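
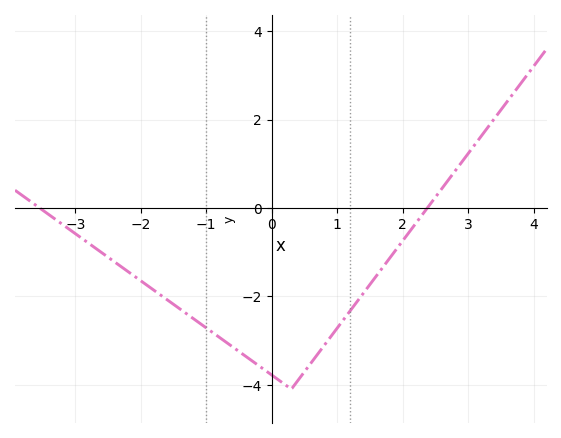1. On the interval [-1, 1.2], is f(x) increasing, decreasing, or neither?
neither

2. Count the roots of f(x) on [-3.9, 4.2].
2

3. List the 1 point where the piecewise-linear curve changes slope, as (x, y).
(0.3, -4.1)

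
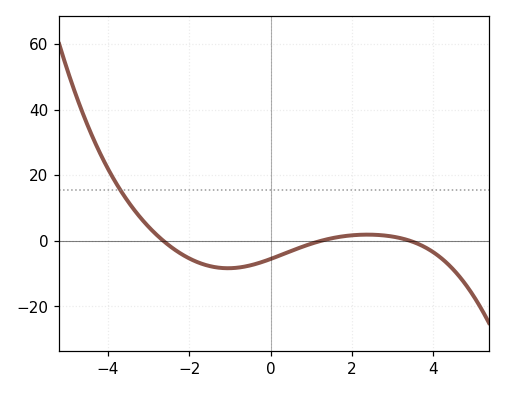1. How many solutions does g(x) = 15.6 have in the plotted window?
1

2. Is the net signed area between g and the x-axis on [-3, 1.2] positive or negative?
negative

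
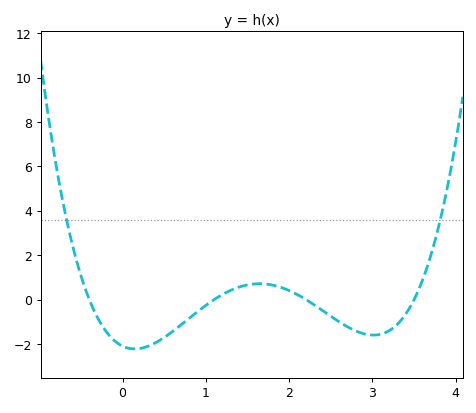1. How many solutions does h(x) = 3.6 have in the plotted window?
2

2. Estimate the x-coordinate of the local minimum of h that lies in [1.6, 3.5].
3.01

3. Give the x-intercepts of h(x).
-0.4, 1.1, 2.2, 3.5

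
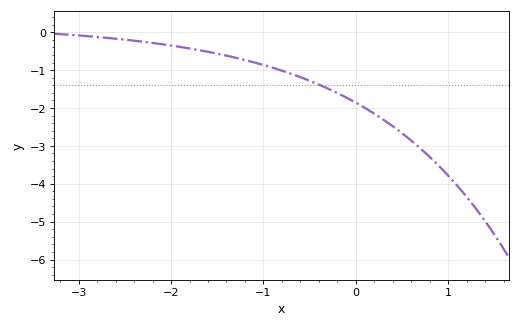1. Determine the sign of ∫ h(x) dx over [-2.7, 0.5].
negative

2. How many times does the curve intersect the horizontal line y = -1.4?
1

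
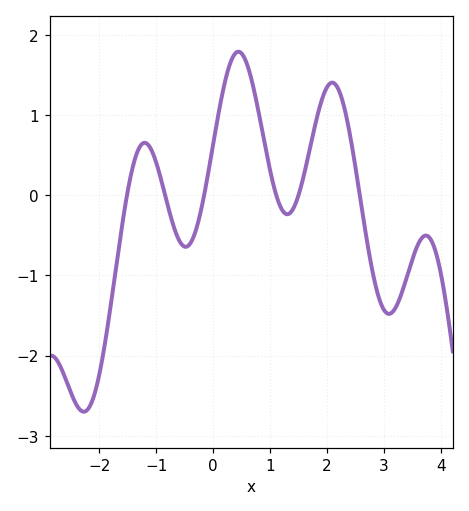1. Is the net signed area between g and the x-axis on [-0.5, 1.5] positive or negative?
positive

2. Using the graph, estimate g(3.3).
-1.2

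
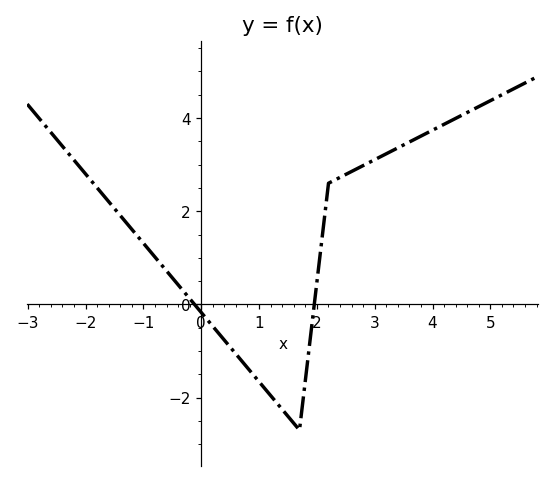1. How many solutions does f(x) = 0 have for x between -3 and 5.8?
2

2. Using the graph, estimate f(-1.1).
1.46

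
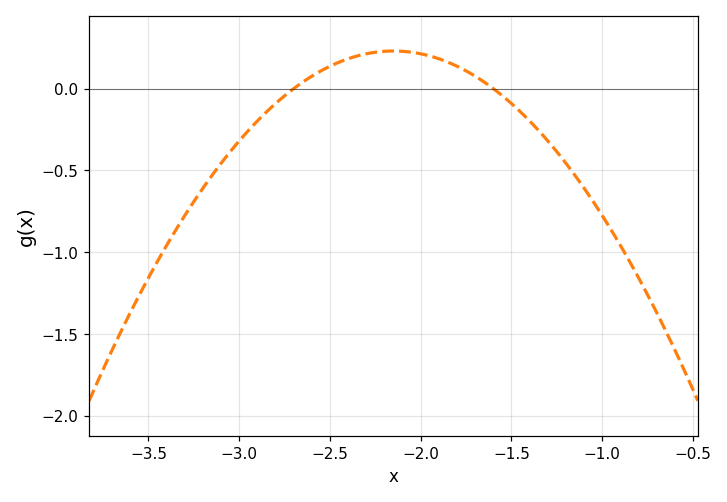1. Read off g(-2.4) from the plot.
0.182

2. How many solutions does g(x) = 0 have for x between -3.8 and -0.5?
2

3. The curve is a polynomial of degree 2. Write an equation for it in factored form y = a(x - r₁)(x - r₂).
y = -0.76(x + 2.7)(x + 1.6)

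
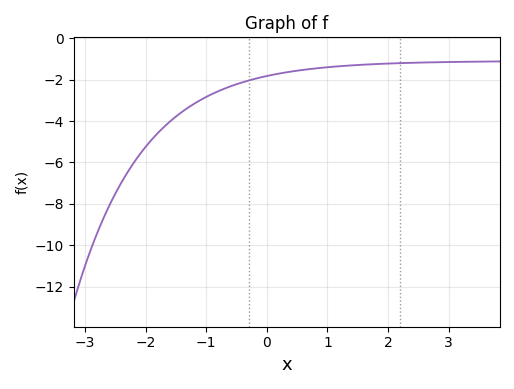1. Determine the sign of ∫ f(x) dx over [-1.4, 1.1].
negative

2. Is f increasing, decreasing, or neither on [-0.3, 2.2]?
increasing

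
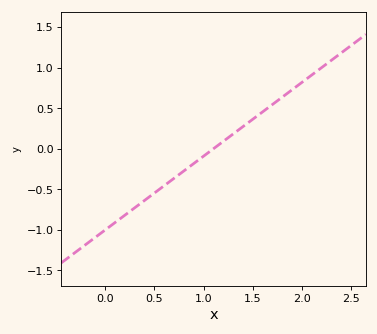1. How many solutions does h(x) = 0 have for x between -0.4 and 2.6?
1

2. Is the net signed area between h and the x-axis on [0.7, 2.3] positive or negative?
positive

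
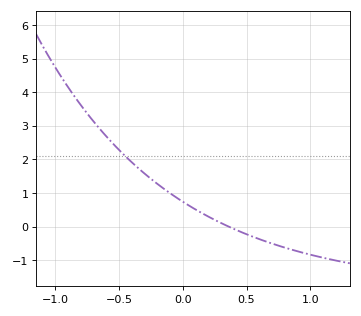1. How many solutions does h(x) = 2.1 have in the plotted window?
1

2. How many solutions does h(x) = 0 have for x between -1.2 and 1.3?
1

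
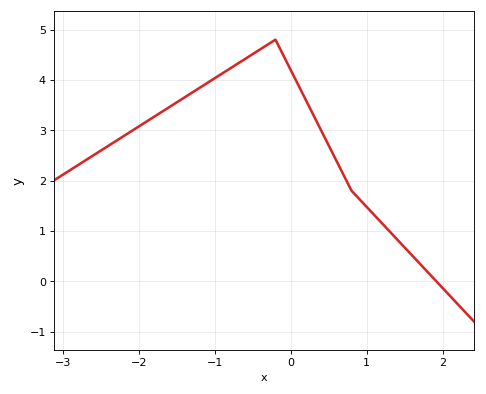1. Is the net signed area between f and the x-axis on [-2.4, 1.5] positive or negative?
positive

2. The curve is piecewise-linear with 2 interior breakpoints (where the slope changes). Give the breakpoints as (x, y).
(-0.2, 4.8); (0.8, 1.8)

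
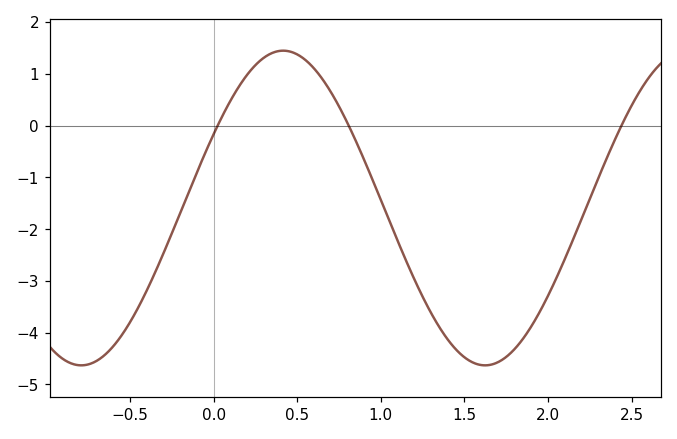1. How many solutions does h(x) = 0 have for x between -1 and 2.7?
3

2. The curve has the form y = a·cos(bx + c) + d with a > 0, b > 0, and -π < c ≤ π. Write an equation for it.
y = 3.04cos(2.6x - 1.1) - 1.59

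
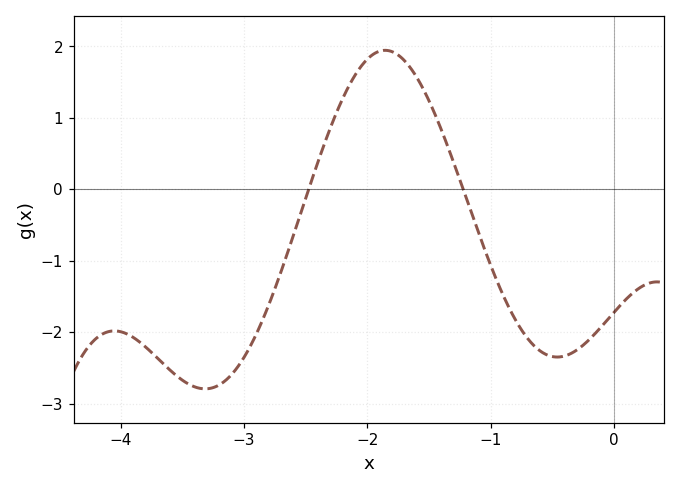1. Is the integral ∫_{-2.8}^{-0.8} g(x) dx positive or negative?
positive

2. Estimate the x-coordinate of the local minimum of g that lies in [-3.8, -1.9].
-3.32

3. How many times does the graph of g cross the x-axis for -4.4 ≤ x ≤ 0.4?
2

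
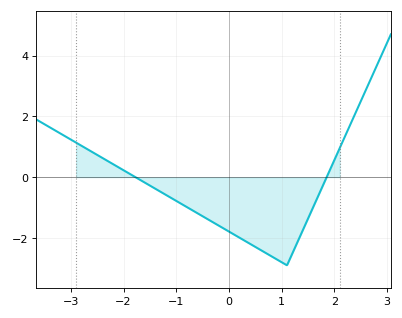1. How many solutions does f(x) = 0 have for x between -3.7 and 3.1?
2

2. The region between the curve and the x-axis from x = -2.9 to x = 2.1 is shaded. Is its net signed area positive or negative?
negative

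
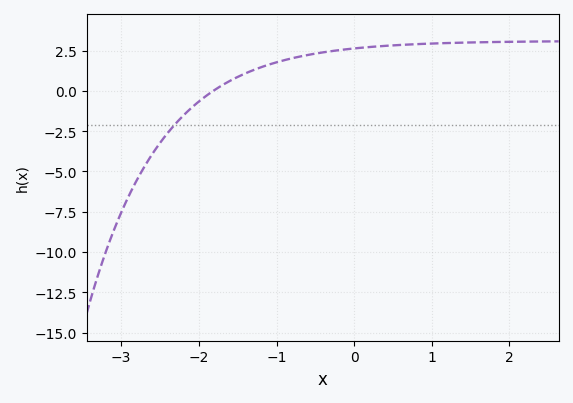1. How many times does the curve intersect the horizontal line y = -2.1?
1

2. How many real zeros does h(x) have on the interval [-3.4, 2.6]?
1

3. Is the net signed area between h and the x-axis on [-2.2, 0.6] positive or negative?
positive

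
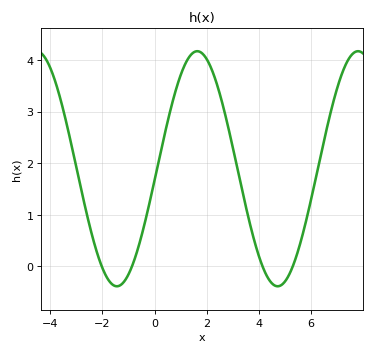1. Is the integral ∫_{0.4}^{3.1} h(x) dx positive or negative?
positive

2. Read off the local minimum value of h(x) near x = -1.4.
-0.4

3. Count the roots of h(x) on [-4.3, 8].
4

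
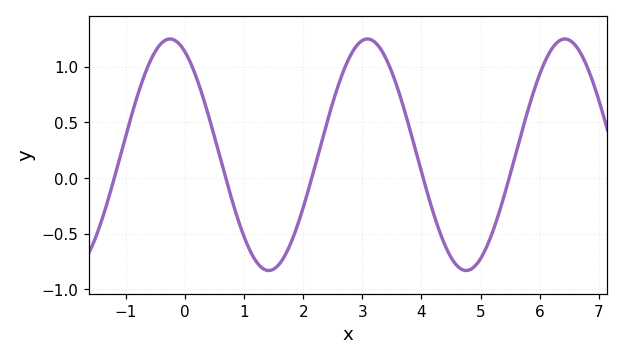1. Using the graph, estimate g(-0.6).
1.04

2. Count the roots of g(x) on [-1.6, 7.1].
5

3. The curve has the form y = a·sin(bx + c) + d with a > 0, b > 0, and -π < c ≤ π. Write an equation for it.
y = 1.04sin(1.88x + 2.05) + 0.21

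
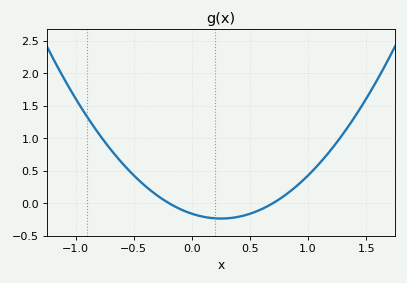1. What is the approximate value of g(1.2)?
0.826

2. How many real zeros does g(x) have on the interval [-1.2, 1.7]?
2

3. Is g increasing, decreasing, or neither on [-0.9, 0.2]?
decreasing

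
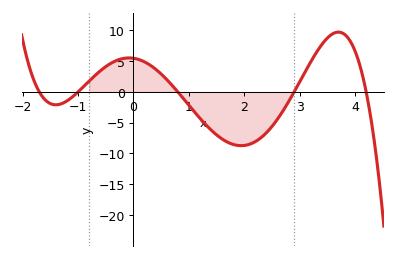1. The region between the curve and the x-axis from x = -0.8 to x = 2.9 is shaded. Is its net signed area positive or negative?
negative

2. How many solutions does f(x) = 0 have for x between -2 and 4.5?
5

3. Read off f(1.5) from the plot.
-7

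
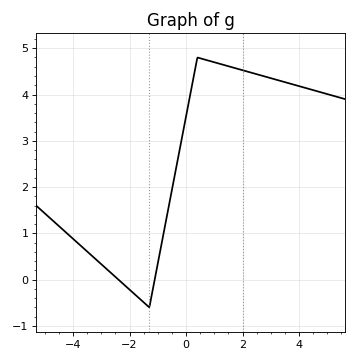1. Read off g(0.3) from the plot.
4.5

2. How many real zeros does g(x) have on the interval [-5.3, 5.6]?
2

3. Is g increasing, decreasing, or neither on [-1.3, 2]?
neither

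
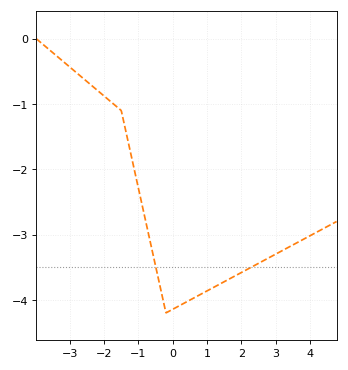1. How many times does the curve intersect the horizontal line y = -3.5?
2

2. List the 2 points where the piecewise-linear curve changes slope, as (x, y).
(-1.5, -1.1); (-0.2, -4.2)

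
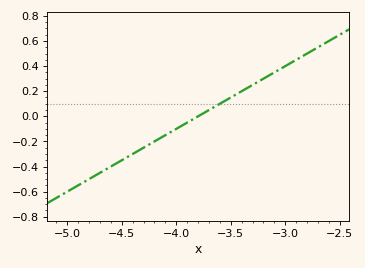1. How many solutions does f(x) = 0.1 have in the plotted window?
1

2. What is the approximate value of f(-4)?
-0.1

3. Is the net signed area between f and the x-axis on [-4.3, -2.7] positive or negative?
positive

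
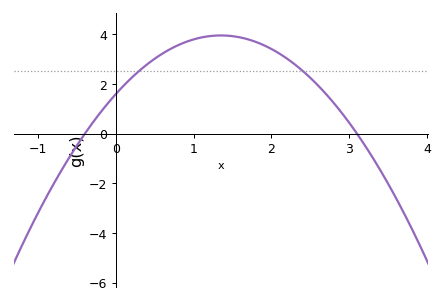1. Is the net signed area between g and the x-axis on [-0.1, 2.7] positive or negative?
positive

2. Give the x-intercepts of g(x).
-0.4, 3.1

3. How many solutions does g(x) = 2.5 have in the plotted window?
2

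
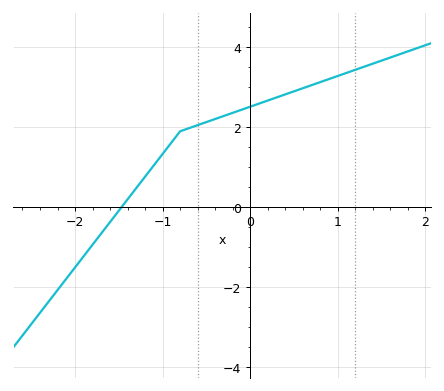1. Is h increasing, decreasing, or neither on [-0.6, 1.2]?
increasing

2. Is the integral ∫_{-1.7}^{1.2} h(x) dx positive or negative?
positive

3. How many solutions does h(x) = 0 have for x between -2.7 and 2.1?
1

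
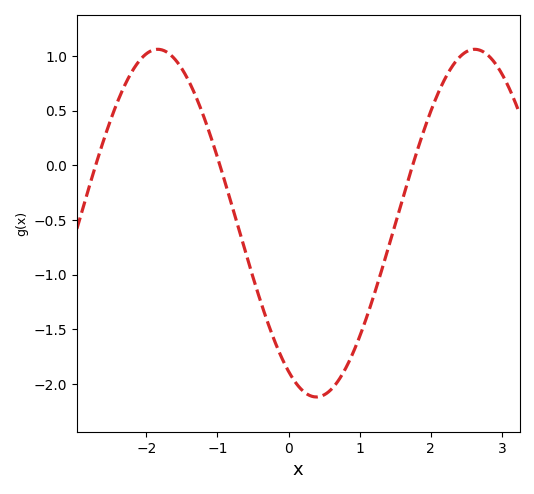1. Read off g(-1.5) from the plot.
0.882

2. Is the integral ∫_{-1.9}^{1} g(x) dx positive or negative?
negative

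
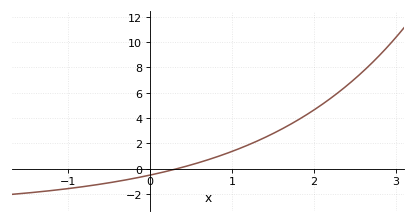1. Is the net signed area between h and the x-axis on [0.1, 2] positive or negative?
positive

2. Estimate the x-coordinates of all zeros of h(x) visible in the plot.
0.327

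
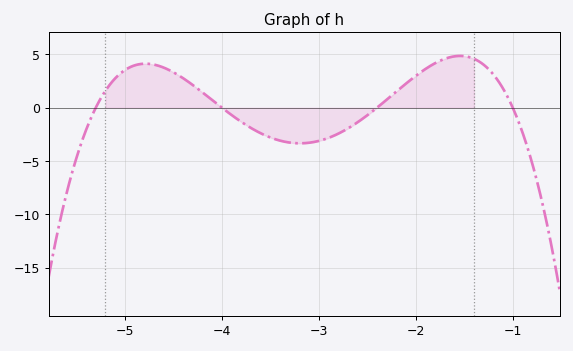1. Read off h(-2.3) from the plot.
0.749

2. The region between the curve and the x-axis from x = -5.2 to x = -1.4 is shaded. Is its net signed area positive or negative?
positive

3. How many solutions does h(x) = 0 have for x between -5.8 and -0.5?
4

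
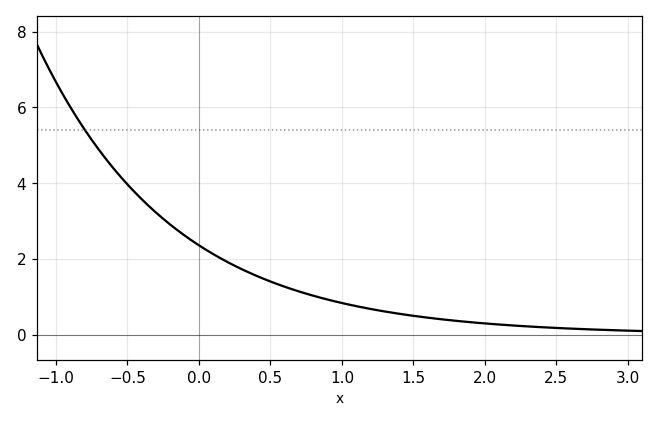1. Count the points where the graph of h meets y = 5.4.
1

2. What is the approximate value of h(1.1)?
0.8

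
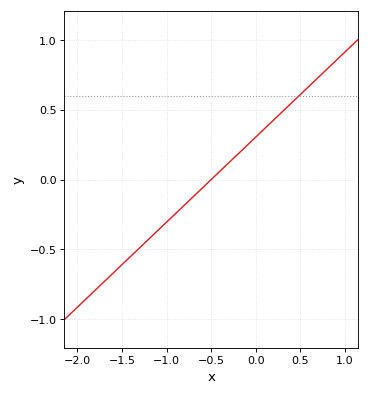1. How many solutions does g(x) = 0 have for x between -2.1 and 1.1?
1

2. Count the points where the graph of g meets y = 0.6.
1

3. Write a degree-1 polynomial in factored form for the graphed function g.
y = 0.61(x + 0.5)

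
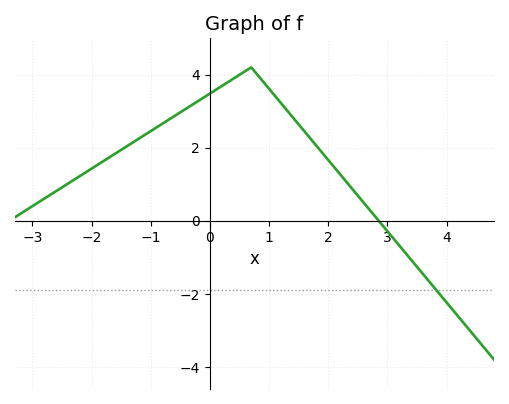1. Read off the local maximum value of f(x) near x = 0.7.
4.2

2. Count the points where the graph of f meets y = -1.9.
1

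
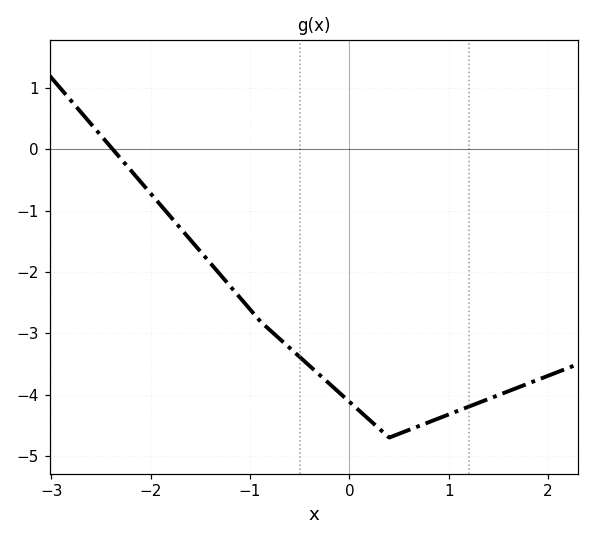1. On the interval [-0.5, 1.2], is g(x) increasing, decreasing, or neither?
neither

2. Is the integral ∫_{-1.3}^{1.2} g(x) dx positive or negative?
negative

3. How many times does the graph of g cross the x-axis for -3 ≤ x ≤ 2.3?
1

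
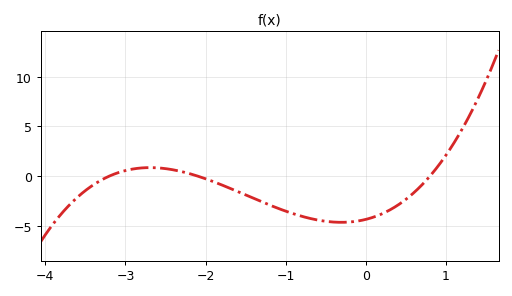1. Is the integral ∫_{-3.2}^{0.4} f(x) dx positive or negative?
negative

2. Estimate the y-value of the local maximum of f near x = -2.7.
0.851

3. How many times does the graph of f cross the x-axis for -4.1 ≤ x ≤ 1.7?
3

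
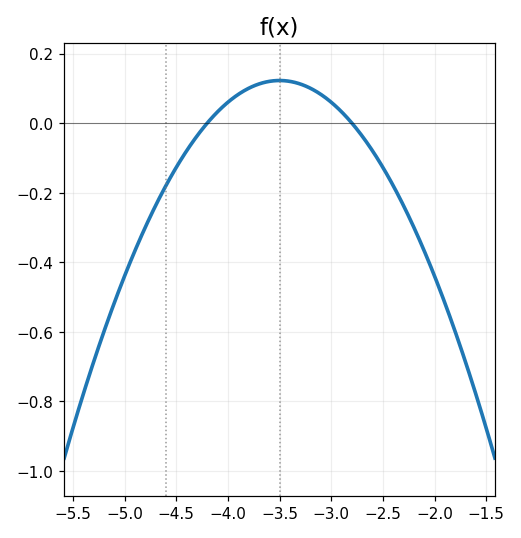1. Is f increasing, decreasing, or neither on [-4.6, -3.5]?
increasing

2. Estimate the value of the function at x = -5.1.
-0.517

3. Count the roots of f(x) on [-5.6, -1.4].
2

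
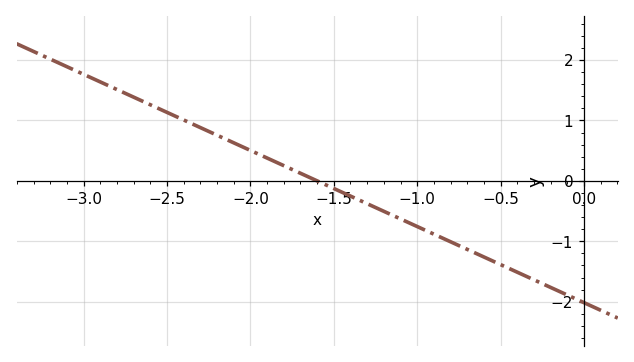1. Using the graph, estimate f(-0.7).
-1.1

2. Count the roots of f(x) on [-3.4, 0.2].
1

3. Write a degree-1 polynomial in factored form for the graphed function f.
y = -1.26(x + 1.6)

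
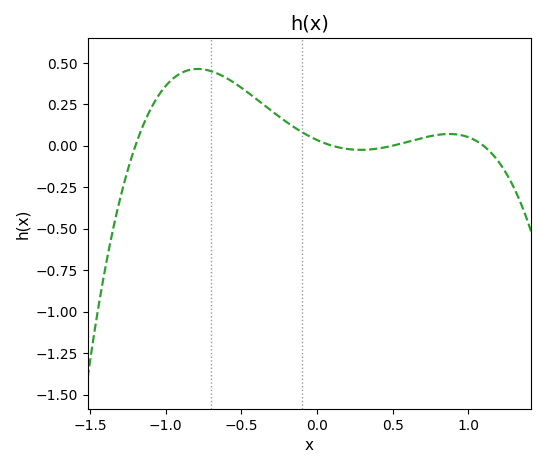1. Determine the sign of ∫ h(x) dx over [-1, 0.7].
positive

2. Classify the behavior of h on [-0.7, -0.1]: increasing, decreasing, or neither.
decreasing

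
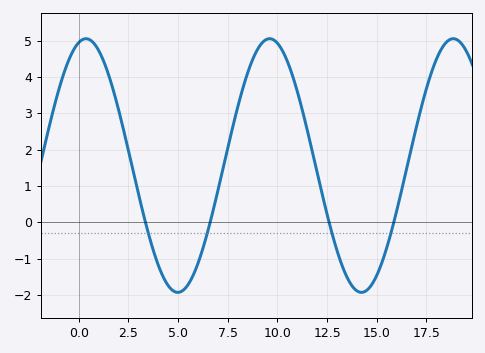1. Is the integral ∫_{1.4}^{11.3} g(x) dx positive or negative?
positive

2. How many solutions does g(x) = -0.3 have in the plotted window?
4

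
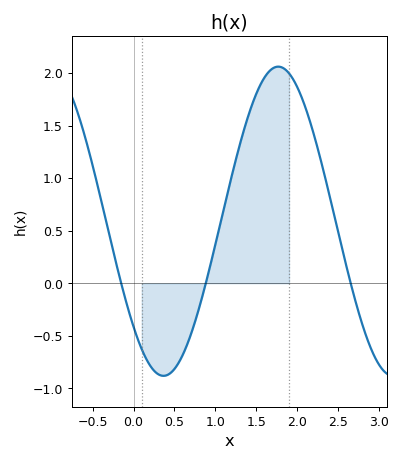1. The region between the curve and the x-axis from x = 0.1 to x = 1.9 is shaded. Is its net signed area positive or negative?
positive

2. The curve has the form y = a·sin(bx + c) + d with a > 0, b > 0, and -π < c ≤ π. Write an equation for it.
y = 1.47sin(2.2x - 2.4) + 0.59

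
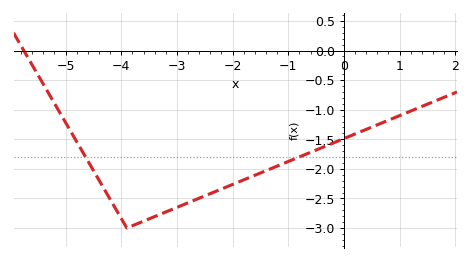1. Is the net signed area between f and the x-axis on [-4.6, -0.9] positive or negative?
negative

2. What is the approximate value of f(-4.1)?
-2.68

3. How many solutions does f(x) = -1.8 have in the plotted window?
2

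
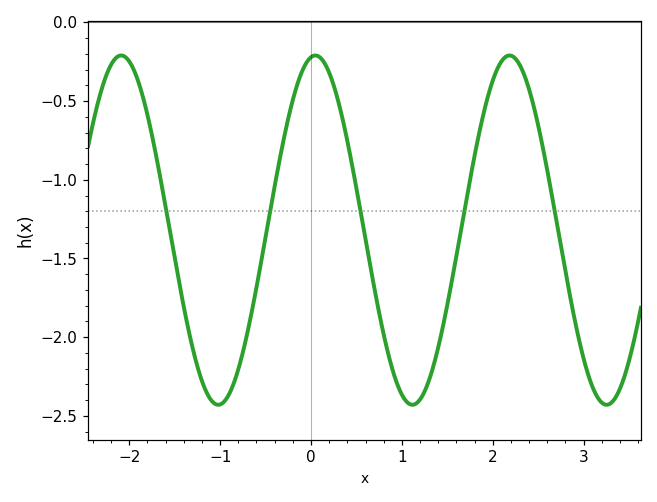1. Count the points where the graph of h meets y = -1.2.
5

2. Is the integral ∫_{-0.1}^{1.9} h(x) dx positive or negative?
negative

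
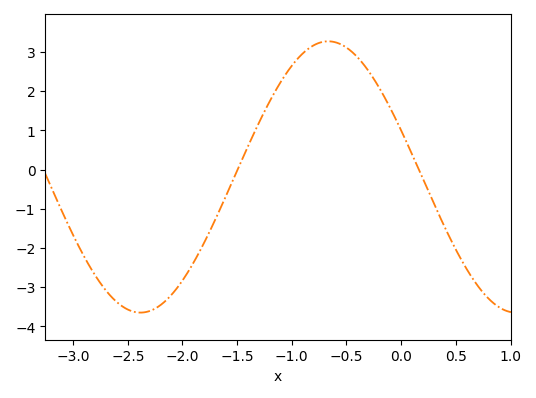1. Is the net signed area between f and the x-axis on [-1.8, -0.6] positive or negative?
positive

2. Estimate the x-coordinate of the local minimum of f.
-2.38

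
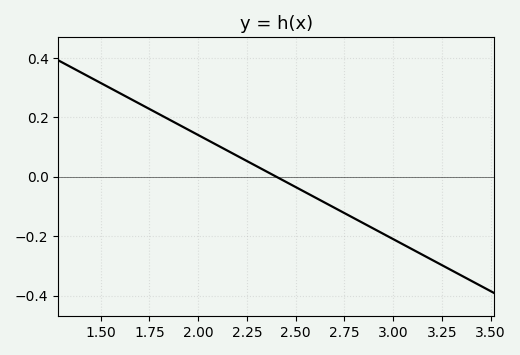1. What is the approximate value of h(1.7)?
0.245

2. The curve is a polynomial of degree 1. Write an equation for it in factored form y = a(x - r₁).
y = -0.35(x - 2.4)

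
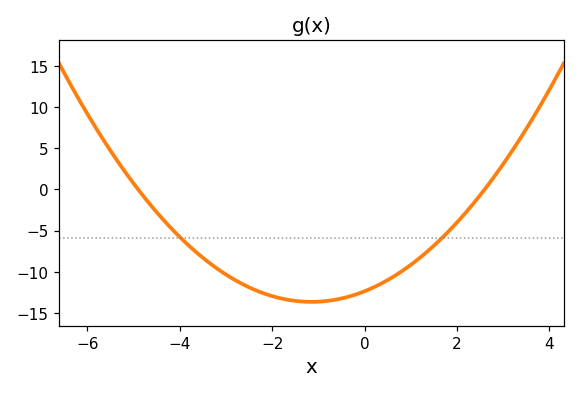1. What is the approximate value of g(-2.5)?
-11.9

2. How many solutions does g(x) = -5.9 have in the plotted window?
2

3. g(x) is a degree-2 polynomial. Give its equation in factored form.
y = 0.97(x + 4.9)(x - 2.6)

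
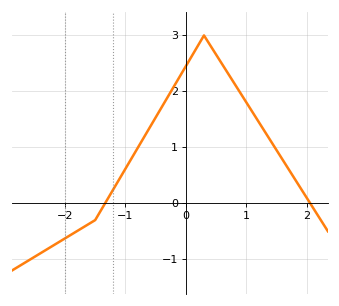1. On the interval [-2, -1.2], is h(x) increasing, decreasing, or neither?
increasing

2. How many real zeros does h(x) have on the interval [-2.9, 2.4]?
2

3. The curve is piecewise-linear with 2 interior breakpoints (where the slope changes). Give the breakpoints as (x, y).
(-1.5, -0.3); (0.3, 3)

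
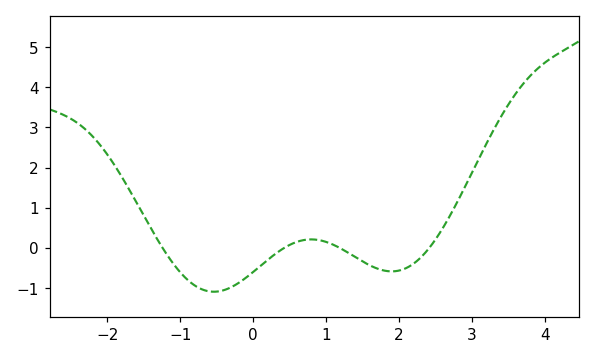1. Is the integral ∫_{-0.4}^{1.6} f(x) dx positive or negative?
negative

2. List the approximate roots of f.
-1.2, 0.4, 1.2, 2.4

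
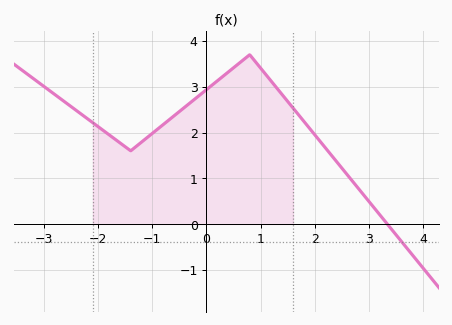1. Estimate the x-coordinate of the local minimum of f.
-1.4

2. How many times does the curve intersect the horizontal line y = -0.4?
1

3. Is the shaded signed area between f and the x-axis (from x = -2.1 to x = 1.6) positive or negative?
positive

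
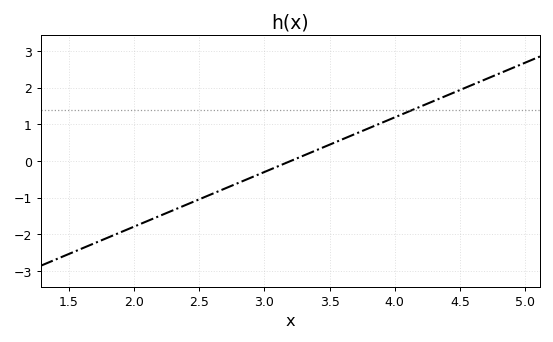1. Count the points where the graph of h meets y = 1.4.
1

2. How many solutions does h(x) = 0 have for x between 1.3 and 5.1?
1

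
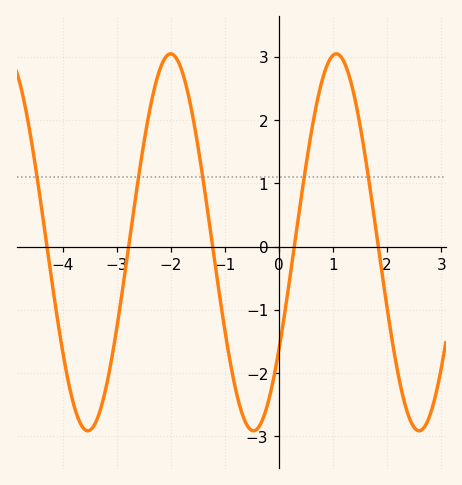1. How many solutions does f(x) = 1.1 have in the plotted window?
5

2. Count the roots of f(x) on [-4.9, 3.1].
5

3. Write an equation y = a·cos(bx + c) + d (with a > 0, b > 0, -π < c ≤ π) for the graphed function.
y = 2.98cos(2x - 2.2) + 0.07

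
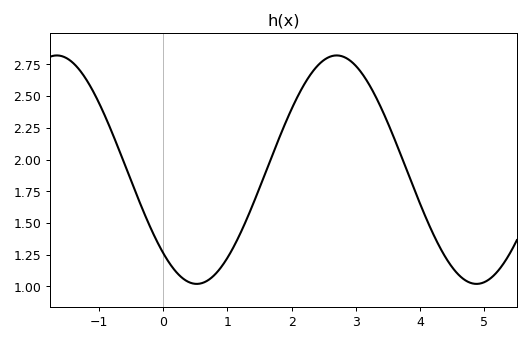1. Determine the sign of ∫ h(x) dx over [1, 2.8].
positive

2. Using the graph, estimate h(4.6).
1.09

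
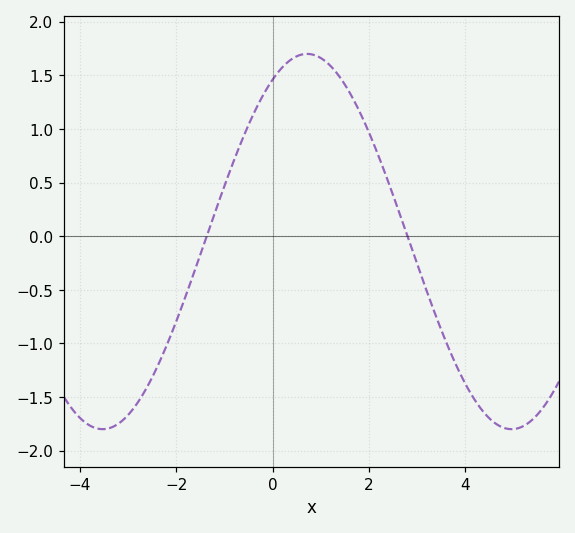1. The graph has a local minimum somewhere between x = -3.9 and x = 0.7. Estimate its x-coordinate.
-3.6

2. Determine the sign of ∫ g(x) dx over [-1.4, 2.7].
positive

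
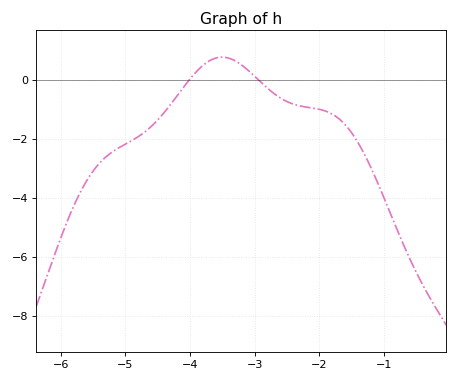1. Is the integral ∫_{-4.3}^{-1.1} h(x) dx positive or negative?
negative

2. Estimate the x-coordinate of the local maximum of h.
-3.5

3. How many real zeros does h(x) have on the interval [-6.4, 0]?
2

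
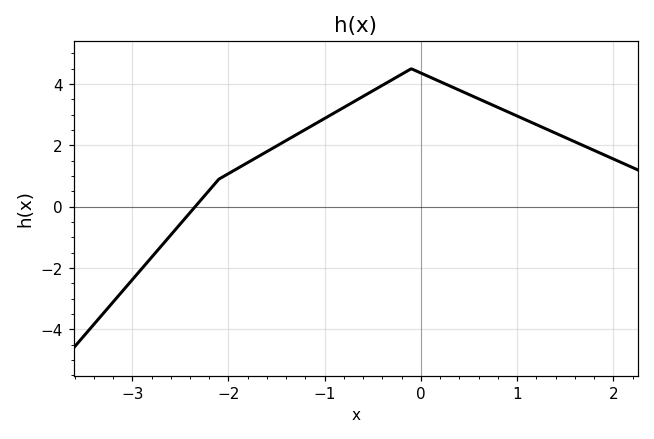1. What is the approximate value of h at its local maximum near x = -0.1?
4.4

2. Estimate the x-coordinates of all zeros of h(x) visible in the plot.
-2.3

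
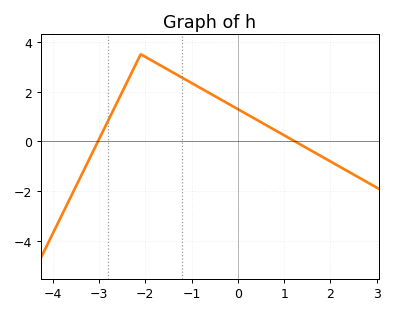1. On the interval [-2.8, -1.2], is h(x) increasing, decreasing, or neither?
neither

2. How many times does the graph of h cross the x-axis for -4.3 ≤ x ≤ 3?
2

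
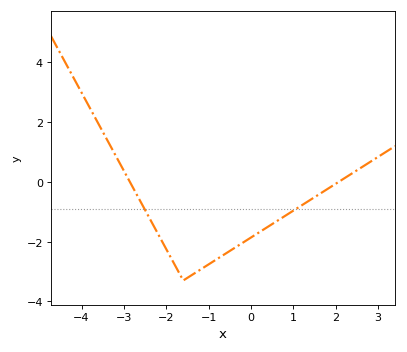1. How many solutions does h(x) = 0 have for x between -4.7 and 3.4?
2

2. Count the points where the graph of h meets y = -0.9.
2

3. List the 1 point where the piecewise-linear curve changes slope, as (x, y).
(-1.6, -3.3)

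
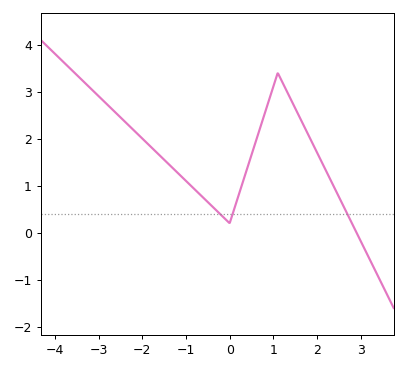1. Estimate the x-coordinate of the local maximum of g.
1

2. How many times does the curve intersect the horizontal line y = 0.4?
3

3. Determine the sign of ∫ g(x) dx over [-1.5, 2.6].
positive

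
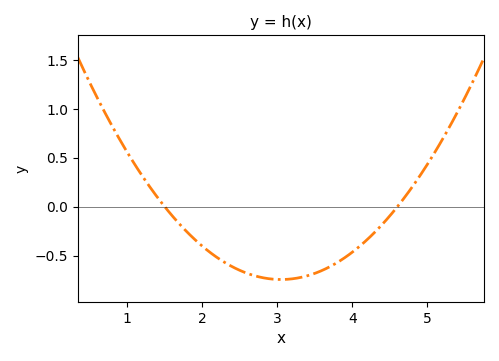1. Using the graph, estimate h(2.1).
-0.465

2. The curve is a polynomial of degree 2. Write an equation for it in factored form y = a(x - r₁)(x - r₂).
y = 0.31(x - 1.5)(x - 4.6)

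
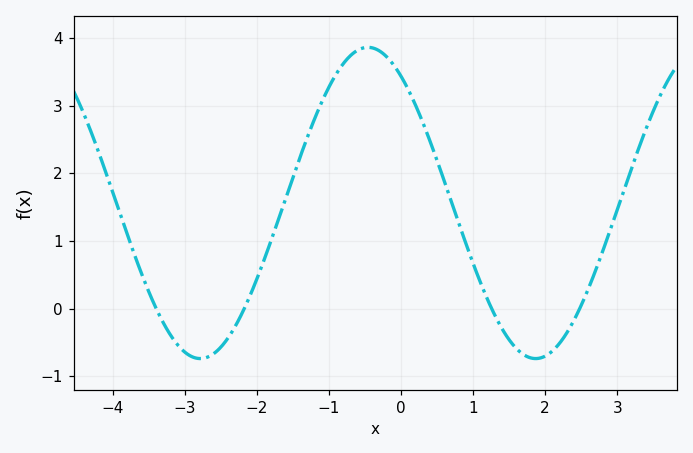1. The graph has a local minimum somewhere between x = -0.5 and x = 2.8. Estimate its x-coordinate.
1.87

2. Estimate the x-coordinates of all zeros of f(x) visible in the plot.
-3.4, -2.17, 1.26, 2.48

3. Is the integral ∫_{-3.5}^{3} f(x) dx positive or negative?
positive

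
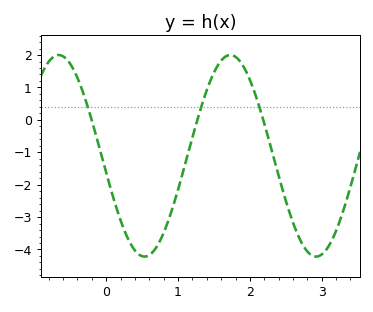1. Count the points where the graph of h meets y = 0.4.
3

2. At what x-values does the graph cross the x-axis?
-0.2, 1.3, 2.2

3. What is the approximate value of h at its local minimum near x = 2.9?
-4.2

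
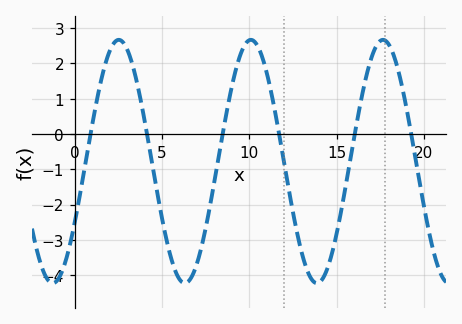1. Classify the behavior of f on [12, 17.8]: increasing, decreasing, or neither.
neither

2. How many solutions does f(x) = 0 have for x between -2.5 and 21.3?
6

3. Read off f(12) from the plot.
-0.8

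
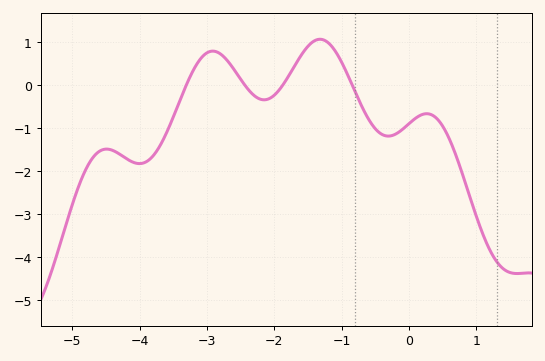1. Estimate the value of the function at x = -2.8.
0.7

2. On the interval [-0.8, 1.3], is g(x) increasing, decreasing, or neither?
neither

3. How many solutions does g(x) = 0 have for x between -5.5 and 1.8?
4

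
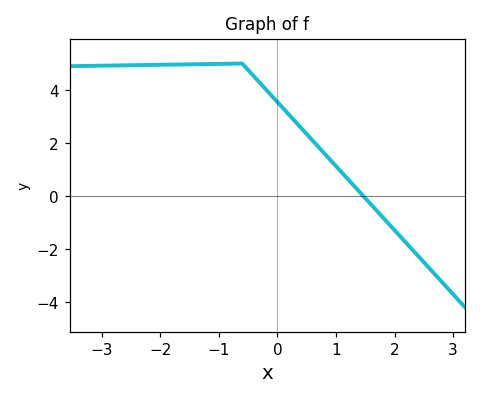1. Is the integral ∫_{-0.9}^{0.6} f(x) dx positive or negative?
positive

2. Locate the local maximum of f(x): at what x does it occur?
-0.603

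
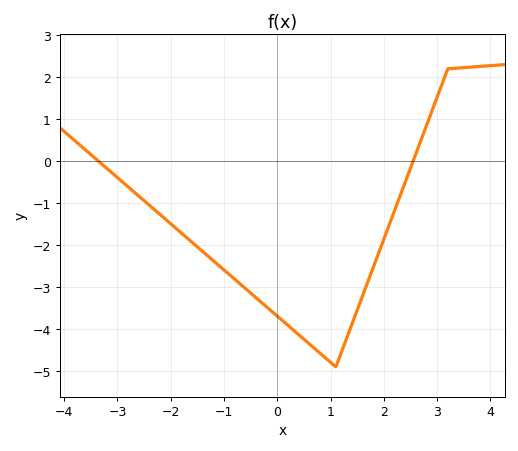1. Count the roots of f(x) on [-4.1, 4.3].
2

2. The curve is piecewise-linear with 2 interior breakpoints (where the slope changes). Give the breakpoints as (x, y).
(1.1, -4.9); (3.2, 2.2)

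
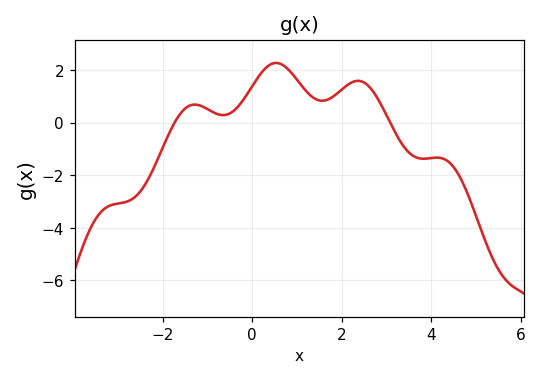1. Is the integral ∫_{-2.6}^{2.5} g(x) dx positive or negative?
positive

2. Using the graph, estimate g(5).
-3.6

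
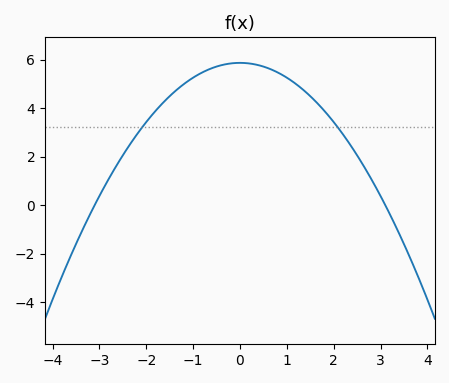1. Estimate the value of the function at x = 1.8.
3.8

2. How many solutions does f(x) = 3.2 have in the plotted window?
2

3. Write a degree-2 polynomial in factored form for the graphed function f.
y = -0.61(x + 3.1)(x - 3.1)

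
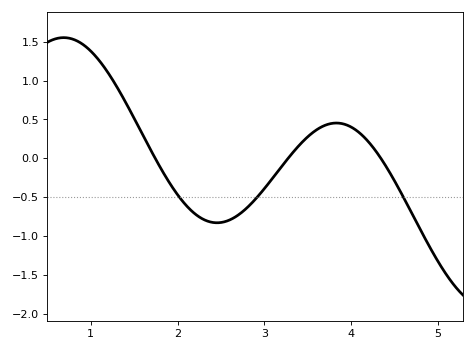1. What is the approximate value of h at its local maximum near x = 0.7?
1.55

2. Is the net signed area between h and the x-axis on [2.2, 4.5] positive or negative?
negative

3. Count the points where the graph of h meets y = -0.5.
3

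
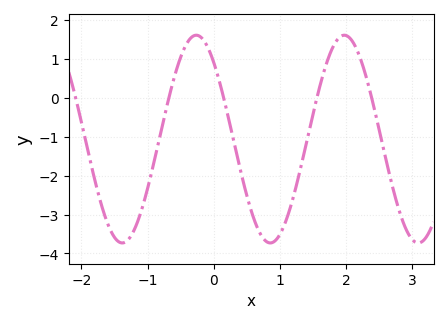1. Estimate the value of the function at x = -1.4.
-3.73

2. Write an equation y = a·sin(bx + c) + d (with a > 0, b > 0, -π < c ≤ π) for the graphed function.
y = 2.67sin(2.81x + 2.31) - 1.06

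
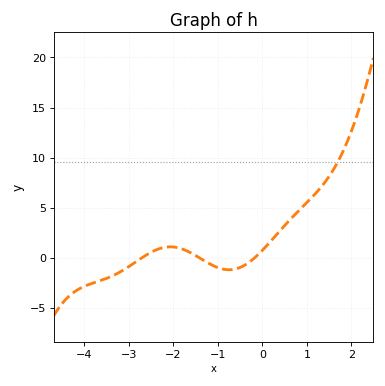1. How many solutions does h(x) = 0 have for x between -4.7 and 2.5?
3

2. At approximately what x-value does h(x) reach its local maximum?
-2.06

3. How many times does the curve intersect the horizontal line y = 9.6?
1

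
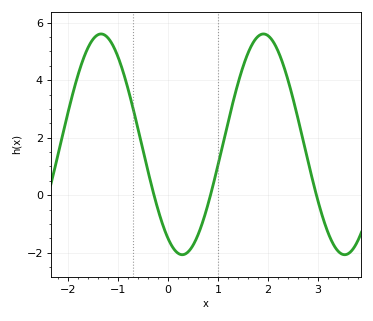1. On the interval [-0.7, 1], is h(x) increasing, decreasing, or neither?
neither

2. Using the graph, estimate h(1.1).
1.8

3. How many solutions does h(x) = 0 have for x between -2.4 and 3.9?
3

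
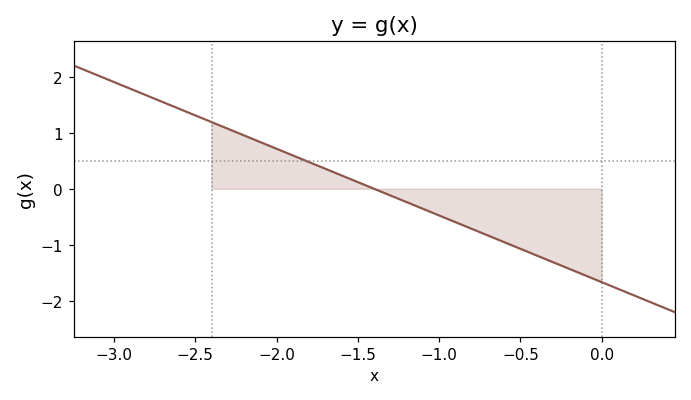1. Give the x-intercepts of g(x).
-1.4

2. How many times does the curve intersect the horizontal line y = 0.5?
1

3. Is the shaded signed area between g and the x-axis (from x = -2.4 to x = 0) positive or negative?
negative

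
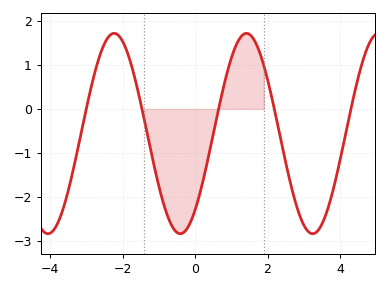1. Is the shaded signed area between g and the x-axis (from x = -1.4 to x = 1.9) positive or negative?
negative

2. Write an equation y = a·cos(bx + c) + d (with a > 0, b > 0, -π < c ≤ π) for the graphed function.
y = 2.28cos(1.72x - 2.44) - 0.56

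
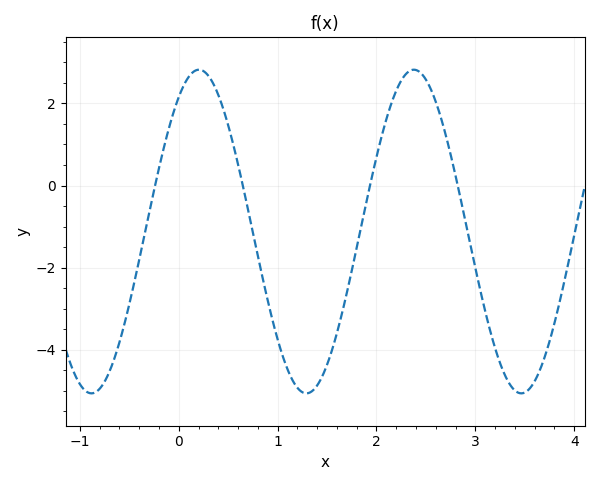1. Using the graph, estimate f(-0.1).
1.4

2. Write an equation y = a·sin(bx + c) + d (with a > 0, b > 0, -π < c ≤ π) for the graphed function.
y = 3.94sin(2.9x + 0.98) - 1.12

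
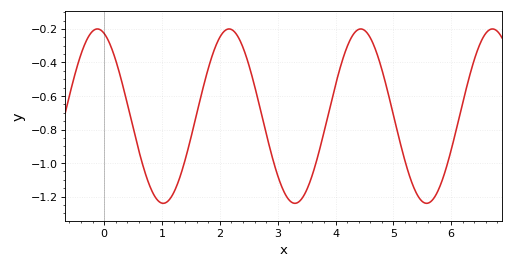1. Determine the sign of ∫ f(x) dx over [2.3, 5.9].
negative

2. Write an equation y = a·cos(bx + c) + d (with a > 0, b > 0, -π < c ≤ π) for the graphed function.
y = 0.52cos(2.76x + 0.322) - 0.72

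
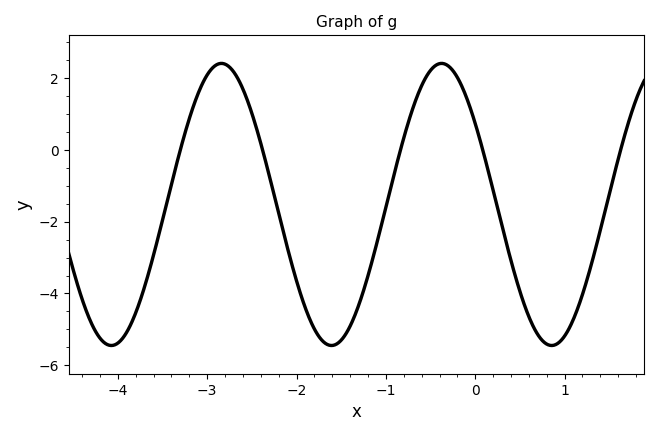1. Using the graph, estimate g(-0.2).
2.02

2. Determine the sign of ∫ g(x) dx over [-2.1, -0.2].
negative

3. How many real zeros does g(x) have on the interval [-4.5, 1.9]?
5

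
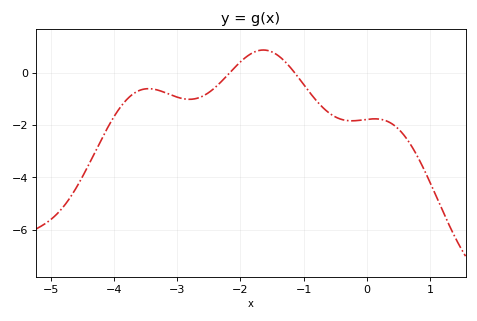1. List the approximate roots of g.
-2.2, -1.1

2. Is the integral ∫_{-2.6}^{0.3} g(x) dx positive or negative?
negative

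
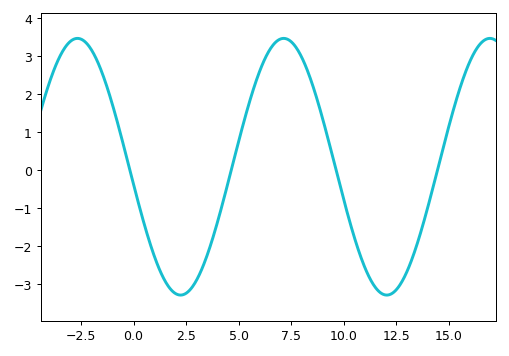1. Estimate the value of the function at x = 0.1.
-0.6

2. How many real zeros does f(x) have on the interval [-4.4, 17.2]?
4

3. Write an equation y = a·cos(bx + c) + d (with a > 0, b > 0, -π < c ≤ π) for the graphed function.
y = 3.37cos(0.64x + 1.7) + 0.09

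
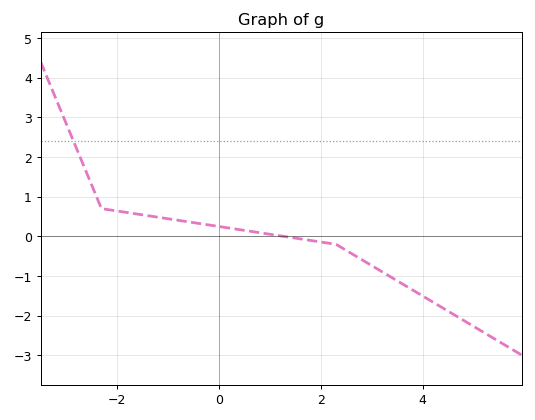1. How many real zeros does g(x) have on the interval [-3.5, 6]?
1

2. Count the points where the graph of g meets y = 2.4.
1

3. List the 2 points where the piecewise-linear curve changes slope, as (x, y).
(-2.3, 0.7); (2.3, -0.2)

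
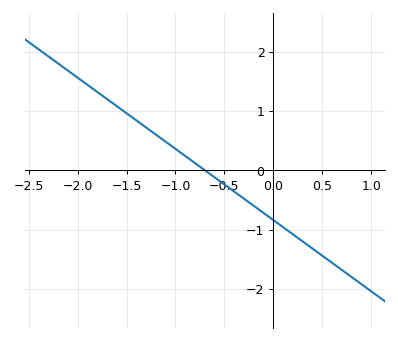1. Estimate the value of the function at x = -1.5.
1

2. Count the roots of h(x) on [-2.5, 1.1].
1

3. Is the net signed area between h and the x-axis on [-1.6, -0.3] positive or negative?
positive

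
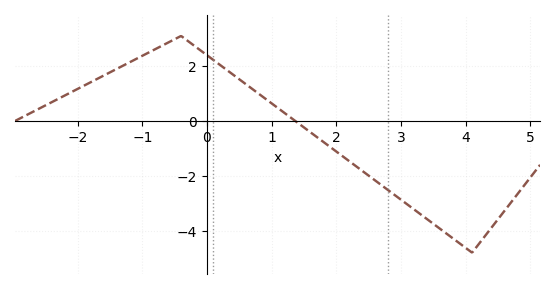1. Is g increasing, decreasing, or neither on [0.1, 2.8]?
decreasing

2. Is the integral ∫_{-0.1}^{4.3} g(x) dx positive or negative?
negative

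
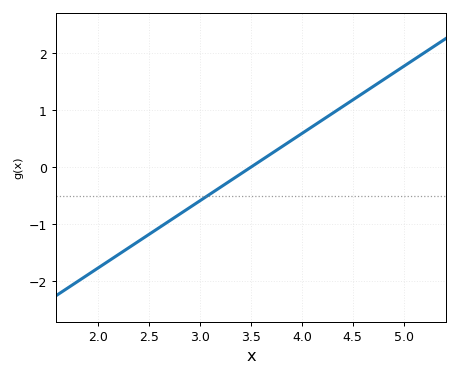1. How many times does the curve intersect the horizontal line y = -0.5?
1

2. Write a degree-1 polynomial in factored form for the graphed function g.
y = 1.18(x - 3.5)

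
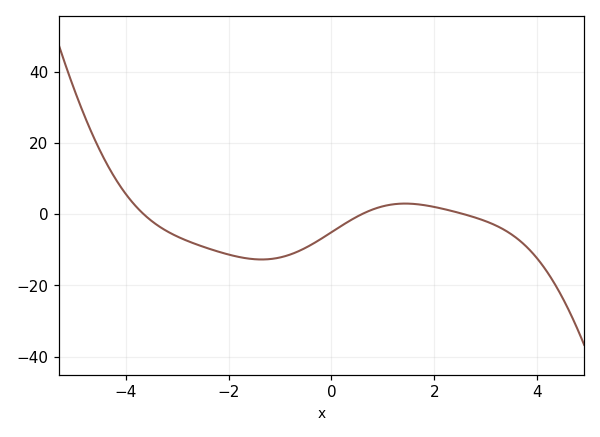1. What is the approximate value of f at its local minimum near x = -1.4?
-12.7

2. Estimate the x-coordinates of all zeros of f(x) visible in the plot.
-3.65, 0.592, 2.58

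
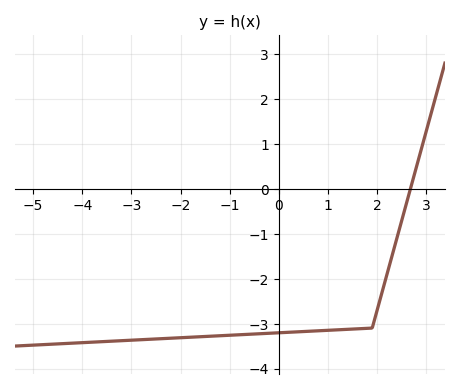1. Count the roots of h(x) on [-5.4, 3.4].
1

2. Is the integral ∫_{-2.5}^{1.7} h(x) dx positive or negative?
negative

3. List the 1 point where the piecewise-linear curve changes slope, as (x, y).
(1.9, -3.1)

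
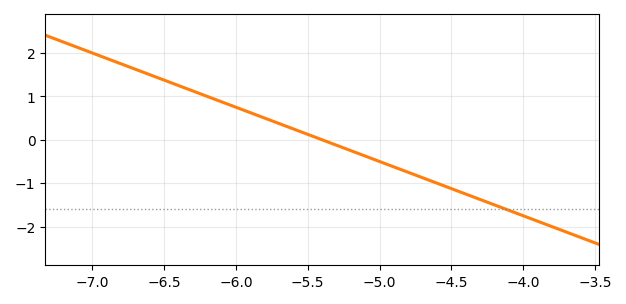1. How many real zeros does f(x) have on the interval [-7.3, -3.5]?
1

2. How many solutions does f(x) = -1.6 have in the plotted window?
1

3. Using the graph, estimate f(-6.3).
1.12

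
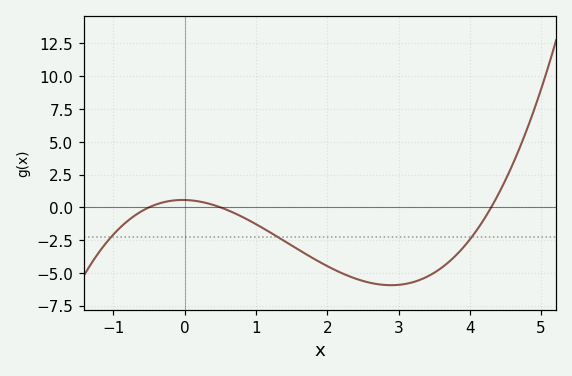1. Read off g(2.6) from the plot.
-5.75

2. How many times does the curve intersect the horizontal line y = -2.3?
3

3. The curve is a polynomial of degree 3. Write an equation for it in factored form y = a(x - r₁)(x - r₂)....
y = 0.52(x + 0.5)(x - 0.5)(x - 4.3)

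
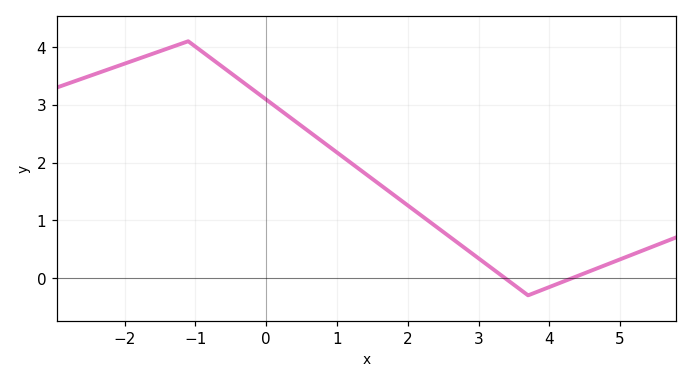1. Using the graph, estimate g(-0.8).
3.82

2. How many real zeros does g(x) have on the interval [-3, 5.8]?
2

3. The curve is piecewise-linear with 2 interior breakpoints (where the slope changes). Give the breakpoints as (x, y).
(-1.1, 4.1); (3.7, -0.3)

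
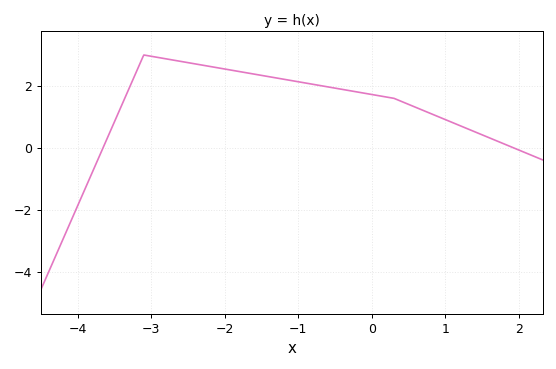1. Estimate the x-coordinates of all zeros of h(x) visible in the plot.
-3.7, 1.9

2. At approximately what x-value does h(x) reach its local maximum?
-3.1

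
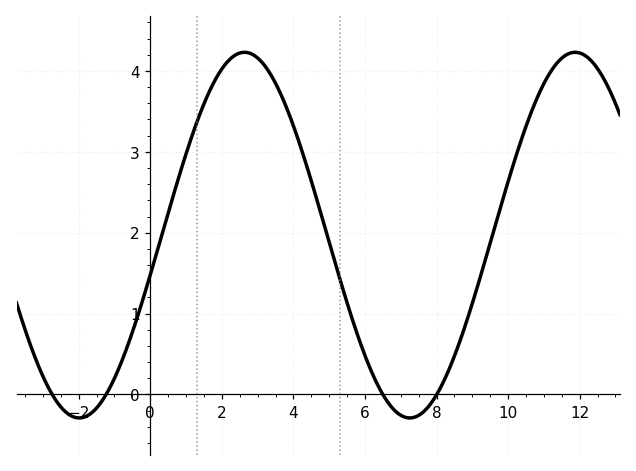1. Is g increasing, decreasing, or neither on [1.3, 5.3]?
neither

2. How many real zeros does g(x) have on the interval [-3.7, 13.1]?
4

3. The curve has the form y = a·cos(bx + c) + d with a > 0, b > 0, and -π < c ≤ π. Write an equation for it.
y = 2.26cos(0.68x - 1.8) + 1.97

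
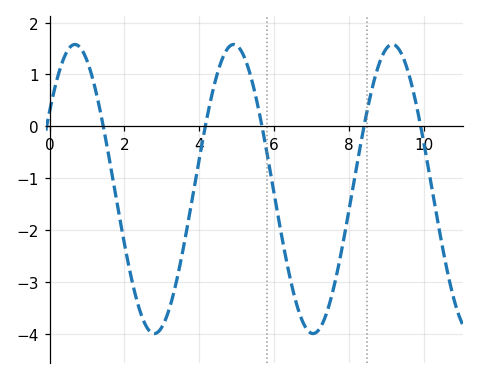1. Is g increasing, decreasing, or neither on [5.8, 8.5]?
neither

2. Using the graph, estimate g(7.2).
-3.9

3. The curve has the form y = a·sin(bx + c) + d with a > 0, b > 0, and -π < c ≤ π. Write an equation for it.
y = 2.79sin(1.5x + 0.57) - 1.21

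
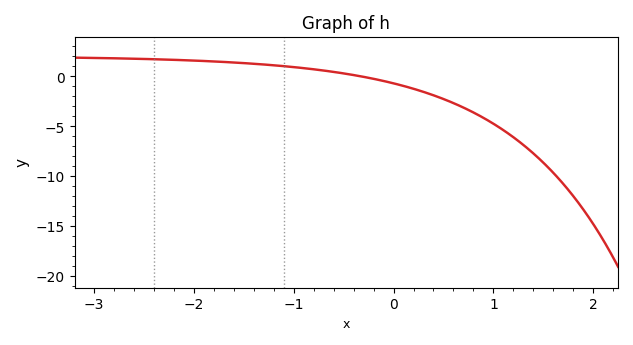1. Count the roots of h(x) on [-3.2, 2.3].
1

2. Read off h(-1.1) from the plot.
1.03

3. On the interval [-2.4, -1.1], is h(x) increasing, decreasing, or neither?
decreasing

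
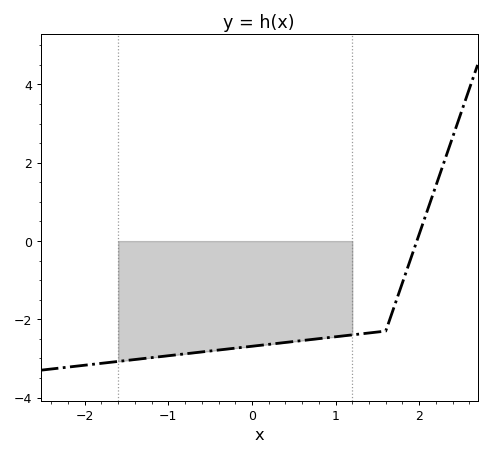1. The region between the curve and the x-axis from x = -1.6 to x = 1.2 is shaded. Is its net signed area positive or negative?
negative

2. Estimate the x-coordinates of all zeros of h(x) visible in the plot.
2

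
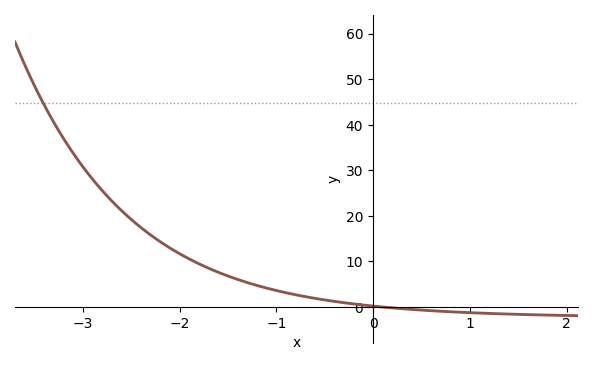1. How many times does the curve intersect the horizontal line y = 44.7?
1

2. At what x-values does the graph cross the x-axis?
0.067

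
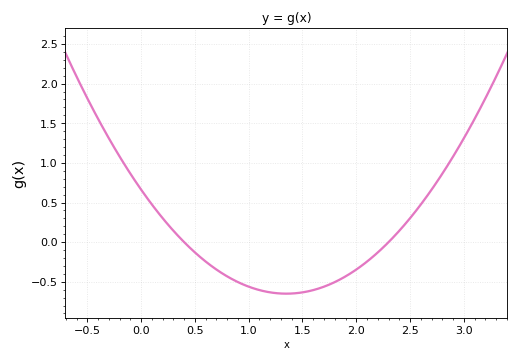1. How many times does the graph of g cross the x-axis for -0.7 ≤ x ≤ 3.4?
2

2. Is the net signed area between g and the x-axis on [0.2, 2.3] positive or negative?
negative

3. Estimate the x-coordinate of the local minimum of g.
1.35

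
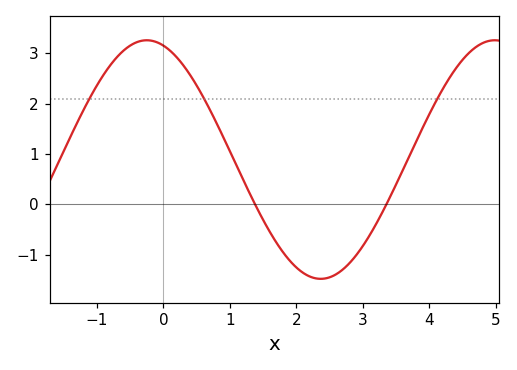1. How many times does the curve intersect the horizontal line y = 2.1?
3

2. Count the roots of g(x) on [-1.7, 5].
2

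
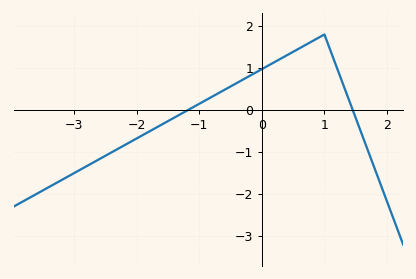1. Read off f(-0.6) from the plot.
0.5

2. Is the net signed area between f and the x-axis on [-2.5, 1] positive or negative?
positive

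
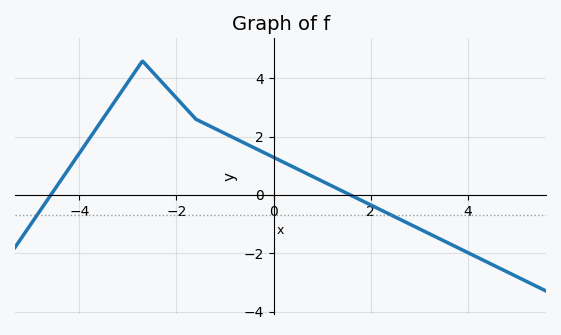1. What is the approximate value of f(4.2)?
-2.2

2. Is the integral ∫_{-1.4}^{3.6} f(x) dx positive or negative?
positive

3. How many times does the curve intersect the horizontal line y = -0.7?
2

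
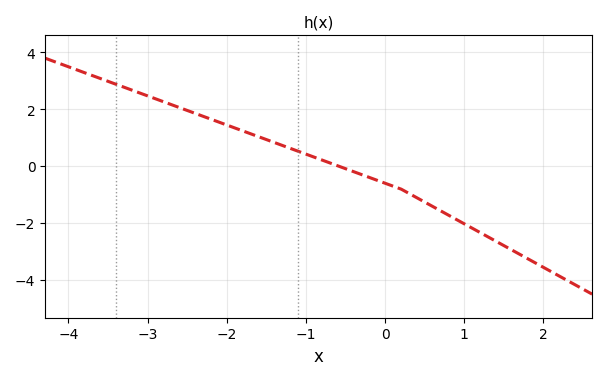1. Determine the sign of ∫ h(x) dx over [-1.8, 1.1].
negative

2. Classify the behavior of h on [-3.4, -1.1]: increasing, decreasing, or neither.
decreasing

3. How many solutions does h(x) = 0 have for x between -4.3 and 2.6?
1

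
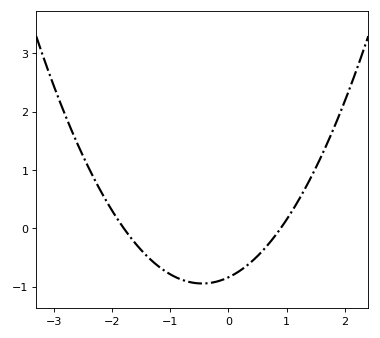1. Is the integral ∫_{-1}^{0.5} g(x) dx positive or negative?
negative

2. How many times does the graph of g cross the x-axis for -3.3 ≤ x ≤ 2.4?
2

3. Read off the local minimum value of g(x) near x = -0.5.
-0.9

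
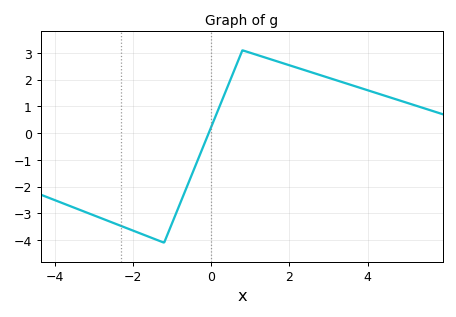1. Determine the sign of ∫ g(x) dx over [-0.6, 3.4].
positive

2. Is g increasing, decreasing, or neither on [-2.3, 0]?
neither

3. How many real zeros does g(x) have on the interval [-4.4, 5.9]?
1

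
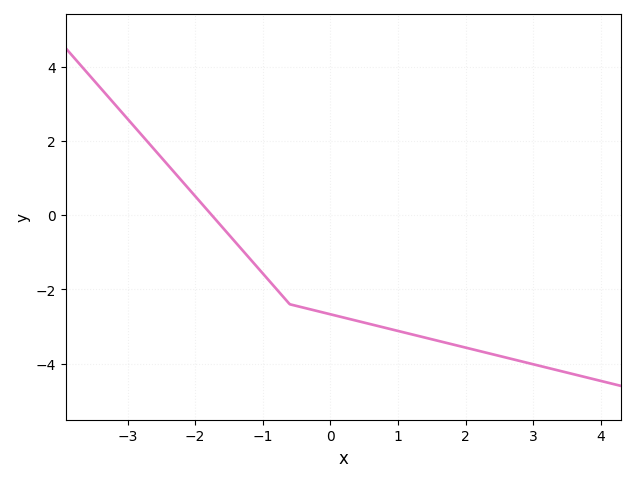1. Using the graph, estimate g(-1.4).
-0.8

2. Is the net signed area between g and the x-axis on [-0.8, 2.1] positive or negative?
negative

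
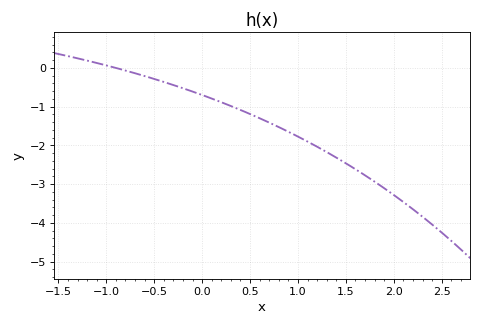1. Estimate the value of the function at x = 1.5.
-2.5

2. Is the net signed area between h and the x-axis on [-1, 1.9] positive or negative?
negative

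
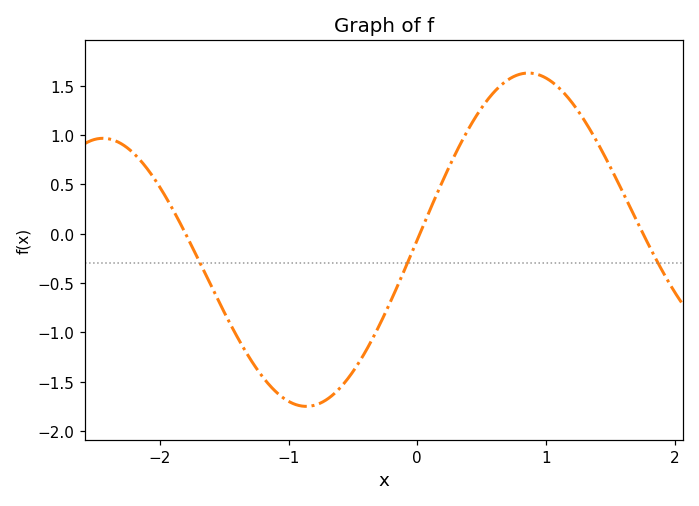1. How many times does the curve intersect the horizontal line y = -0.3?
3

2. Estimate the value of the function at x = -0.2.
-0.664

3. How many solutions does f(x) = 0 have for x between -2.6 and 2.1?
3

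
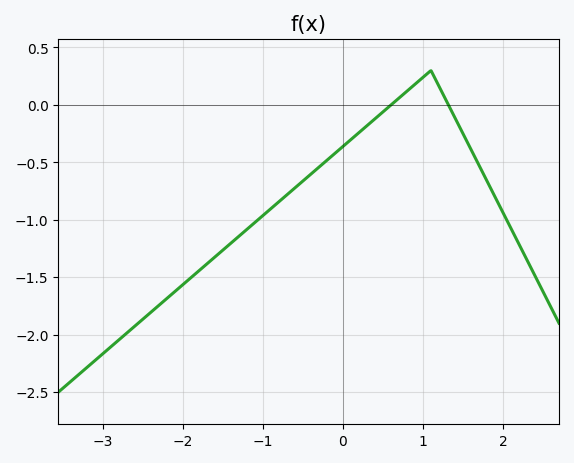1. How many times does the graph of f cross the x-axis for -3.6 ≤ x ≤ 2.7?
2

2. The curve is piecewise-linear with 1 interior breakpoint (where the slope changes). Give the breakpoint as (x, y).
(1.1, 0.3)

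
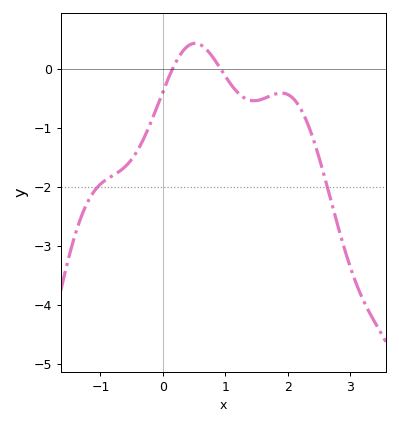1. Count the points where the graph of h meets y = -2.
2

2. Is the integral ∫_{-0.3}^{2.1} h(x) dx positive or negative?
negative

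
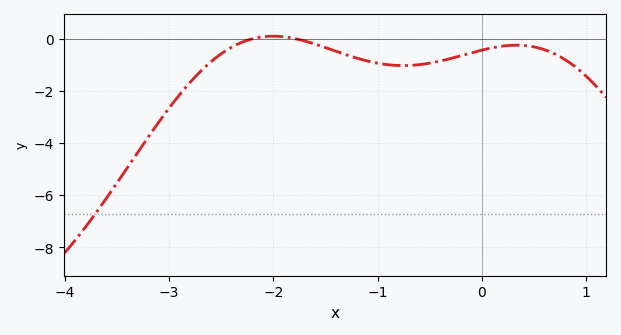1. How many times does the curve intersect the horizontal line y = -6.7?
1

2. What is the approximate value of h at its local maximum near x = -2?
0.116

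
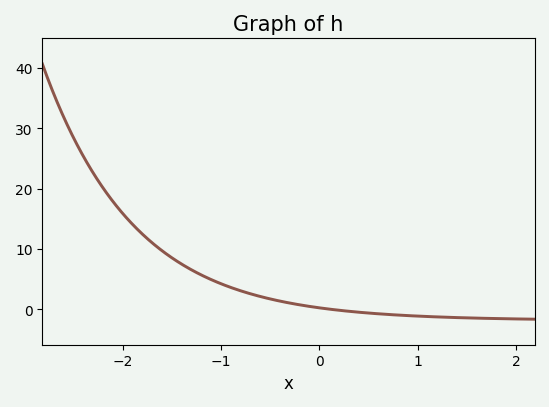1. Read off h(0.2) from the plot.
-0.151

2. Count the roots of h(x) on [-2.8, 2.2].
1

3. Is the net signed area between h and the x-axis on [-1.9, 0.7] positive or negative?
positive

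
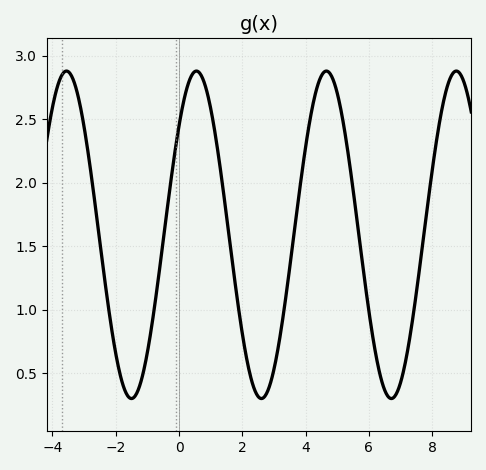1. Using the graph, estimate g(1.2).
2.29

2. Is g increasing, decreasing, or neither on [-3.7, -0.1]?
neither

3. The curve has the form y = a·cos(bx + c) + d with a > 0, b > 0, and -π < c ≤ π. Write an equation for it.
y = 1.29cos(1.53x - 0.842) + 1.59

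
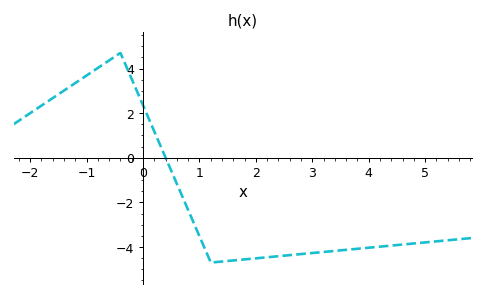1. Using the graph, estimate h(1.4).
-4.6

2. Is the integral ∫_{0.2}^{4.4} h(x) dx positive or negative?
negative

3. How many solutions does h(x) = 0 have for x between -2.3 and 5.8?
1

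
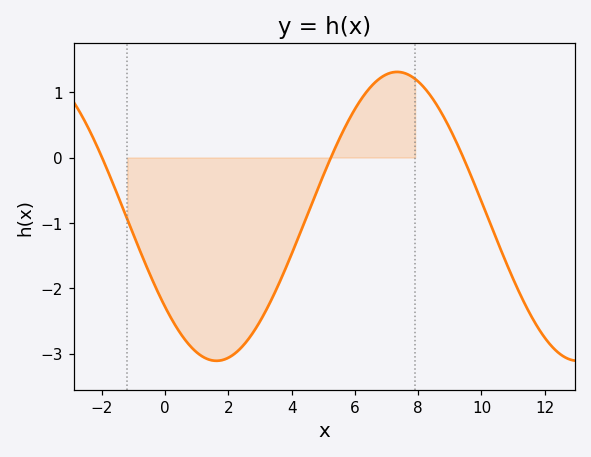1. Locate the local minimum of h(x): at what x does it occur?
1.6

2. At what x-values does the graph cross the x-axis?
-2, 5.2, 9.4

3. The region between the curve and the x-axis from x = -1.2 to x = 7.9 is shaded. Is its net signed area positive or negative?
negative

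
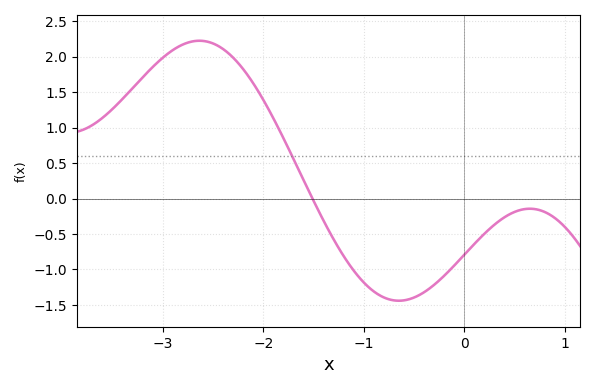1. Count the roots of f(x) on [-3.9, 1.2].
1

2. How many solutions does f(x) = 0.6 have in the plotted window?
1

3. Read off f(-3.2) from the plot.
1.7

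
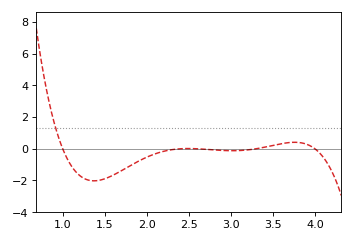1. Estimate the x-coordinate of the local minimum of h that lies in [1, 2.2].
1.35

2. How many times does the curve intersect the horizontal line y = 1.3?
1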